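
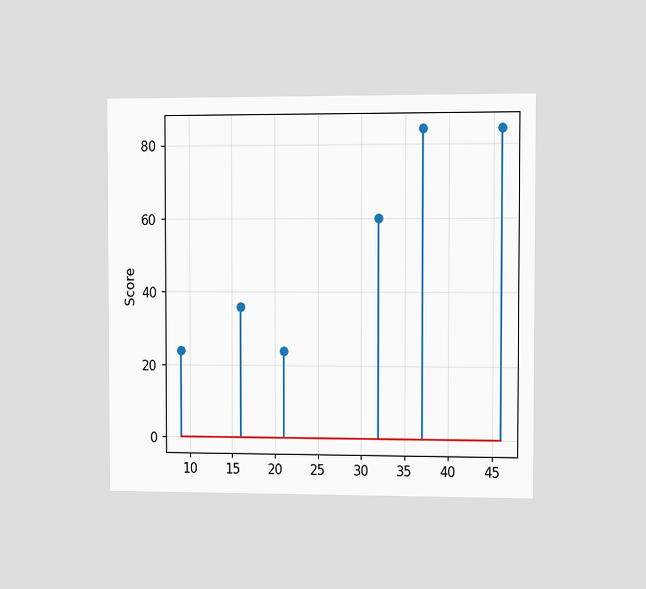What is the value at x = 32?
The chart is viewed at a slight angle. The stem at x=32 reaches 60.

60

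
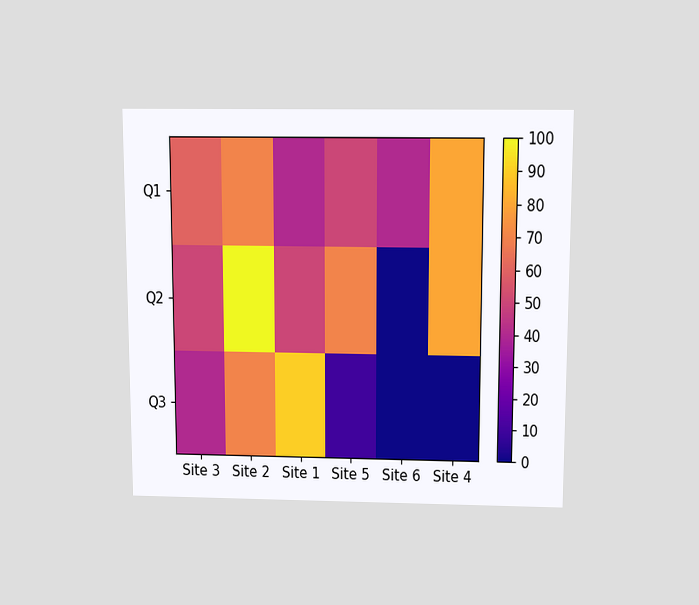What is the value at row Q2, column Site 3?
50

The chart is viewed slightly from above. Matching cell (Q2, Site 3) against the colorbar gives 50.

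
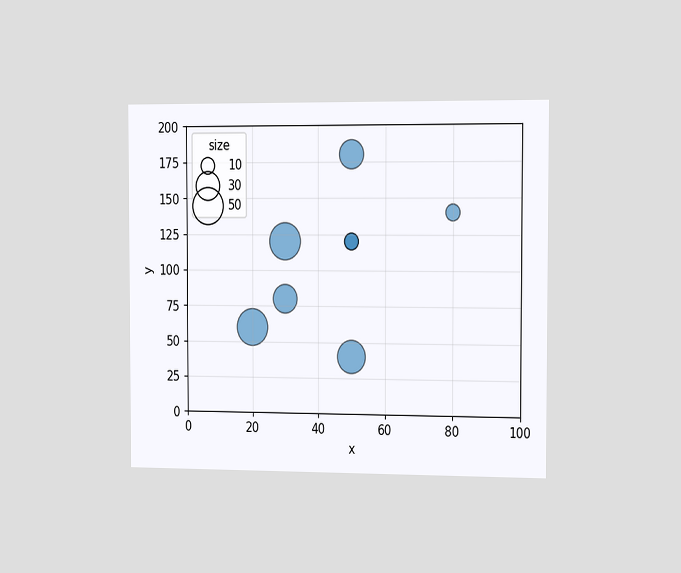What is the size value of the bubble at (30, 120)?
The chart is viewed slightly from the right. Matching the bubble at (30, 120) against the size legend gives 50.

50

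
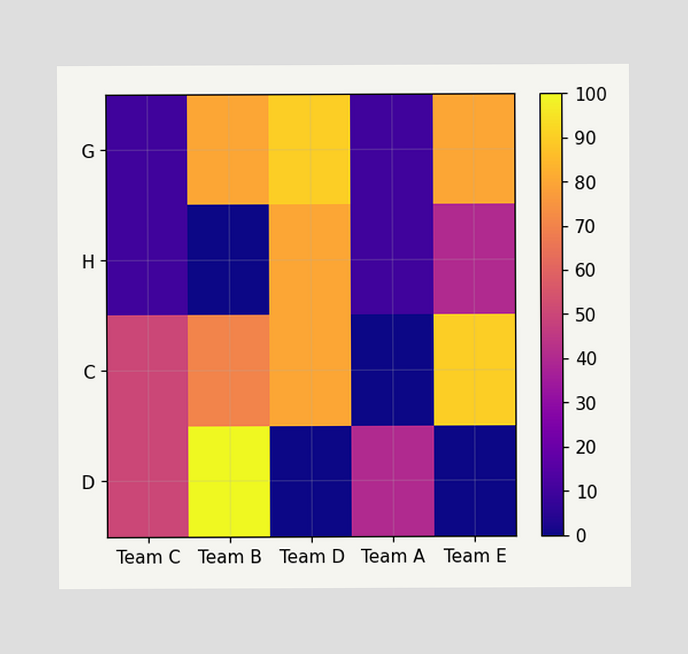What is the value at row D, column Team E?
0

Matching cell (D, Team E) against the colorbar gives 0.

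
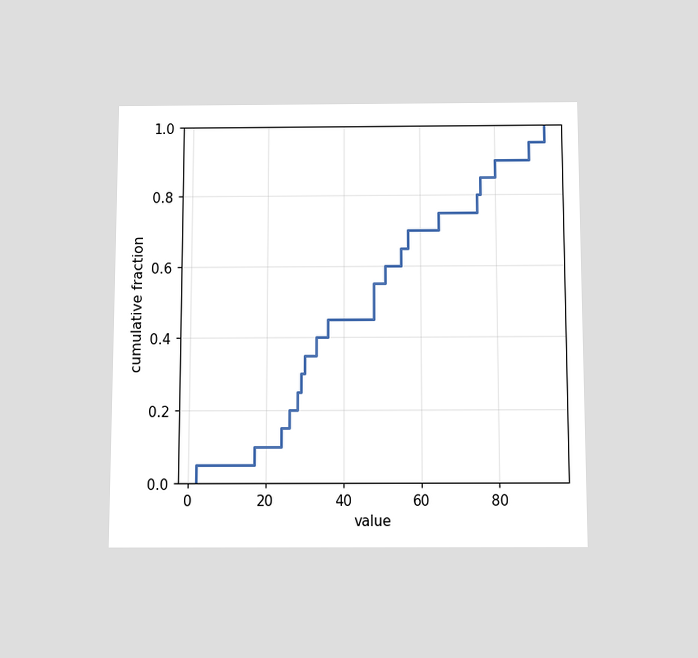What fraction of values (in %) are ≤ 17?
10%

The chart is viewed slightly from below. At x=17 the ECDF step is at 10%.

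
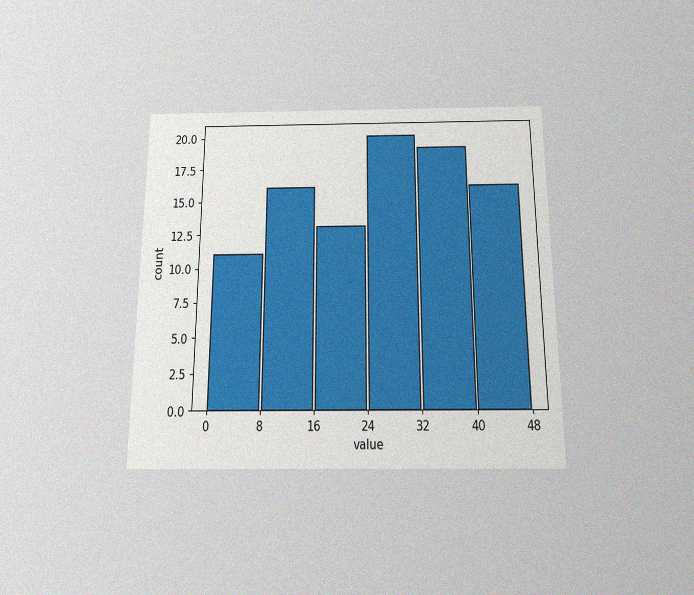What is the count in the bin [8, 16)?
16

The chart is viewed slightly from below, with some photo noise. The [8, 16) bin has height 16.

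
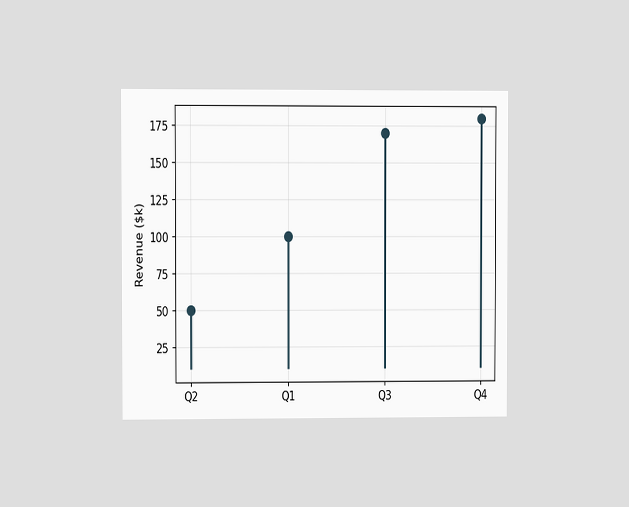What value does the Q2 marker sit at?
The chart is viewed at a slight angle. The Q2 marker sits at $50k.

$50k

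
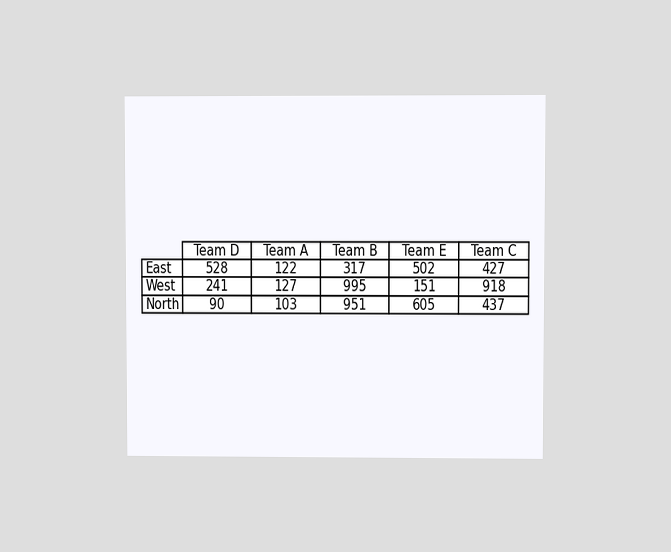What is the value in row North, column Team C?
The chart is viewed at a slight angle. The (North, Team C) cell reads 437.

437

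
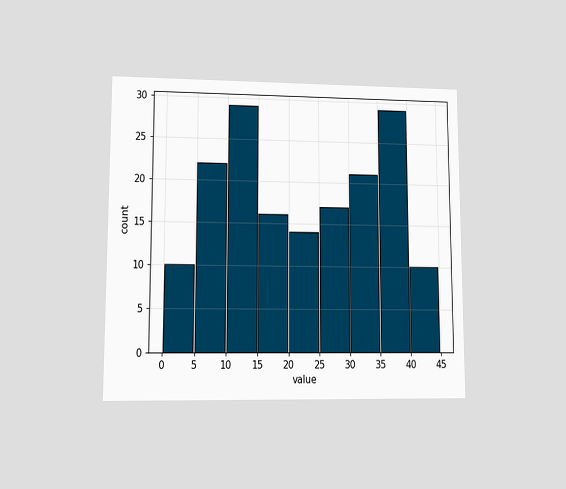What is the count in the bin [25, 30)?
17

The chart is viewed at a slight angle. The [25, 30) bin has height 17.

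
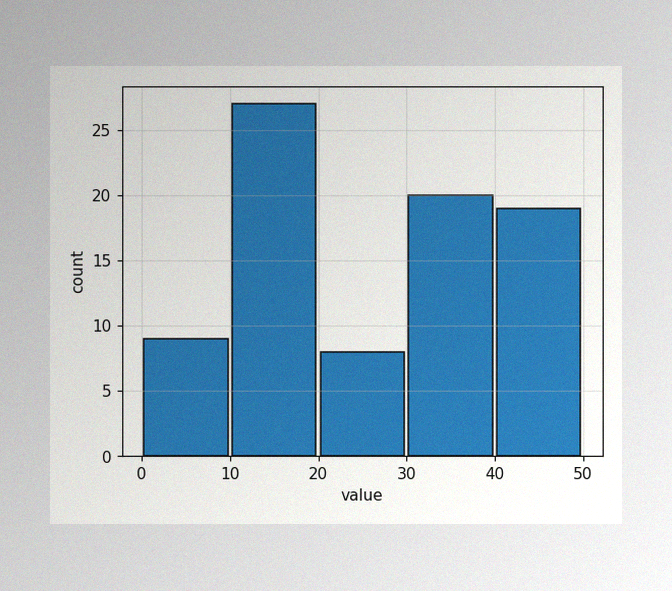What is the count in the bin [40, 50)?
The image has some photo noise and uneven lighting. The [40, 50) bin has height 19.

19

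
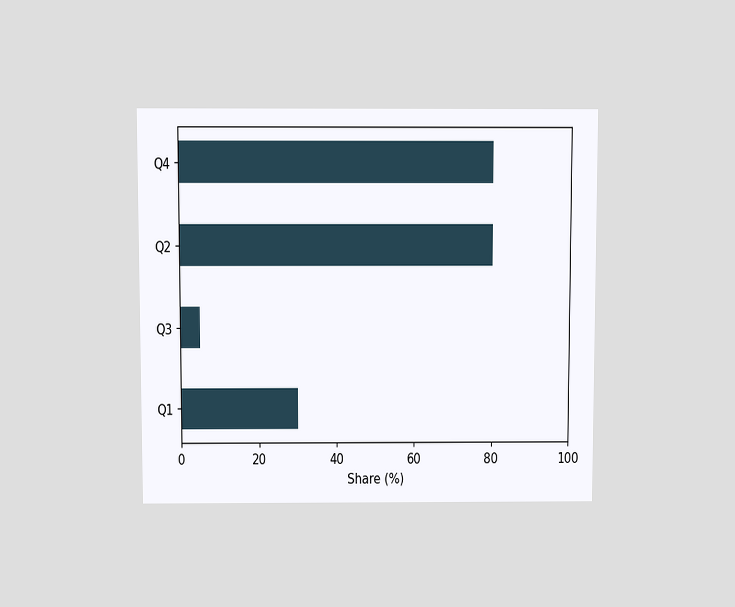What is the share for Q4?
The chart is viewed slightly from above. Reading along the chart's x-axis, the Q4 bar reaches 80%.

80%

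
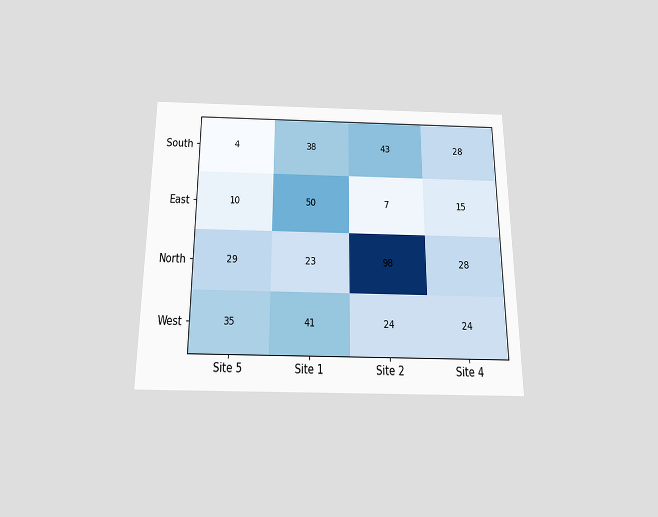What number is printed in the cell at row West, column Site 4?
24

The chart is viewed slightly from below. The (West, Site 4) cell reads 24.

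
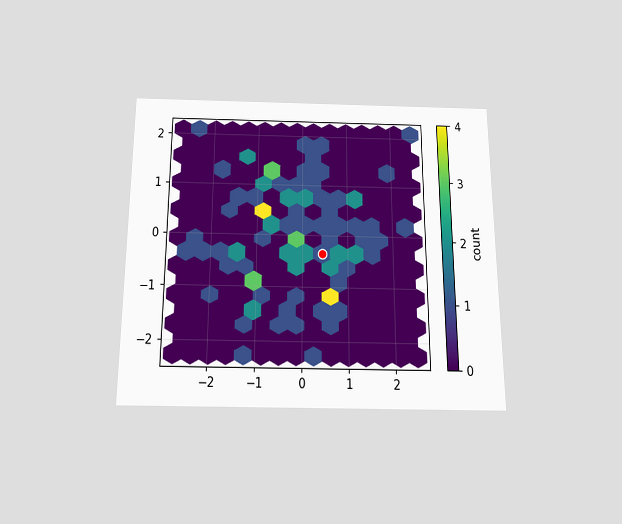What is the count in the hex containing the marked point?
The chart is viewed slightly from below. The marked hex reads 1 on the colorbar.

1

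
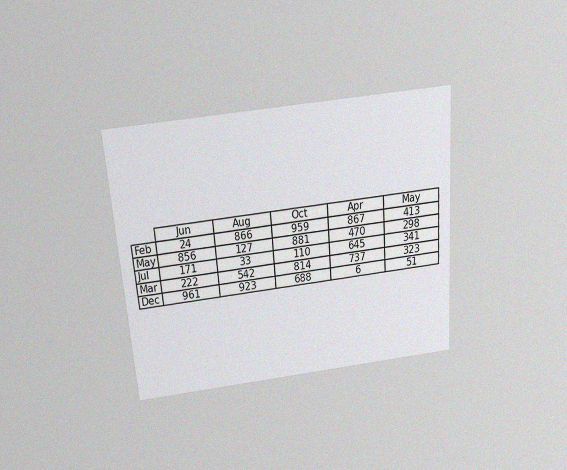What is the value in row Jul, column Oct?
The chart is tilted about 4° counter-clockwise and viewed slightly from above, with some photo noise. The (Jul, Oct) cell reads 110.

110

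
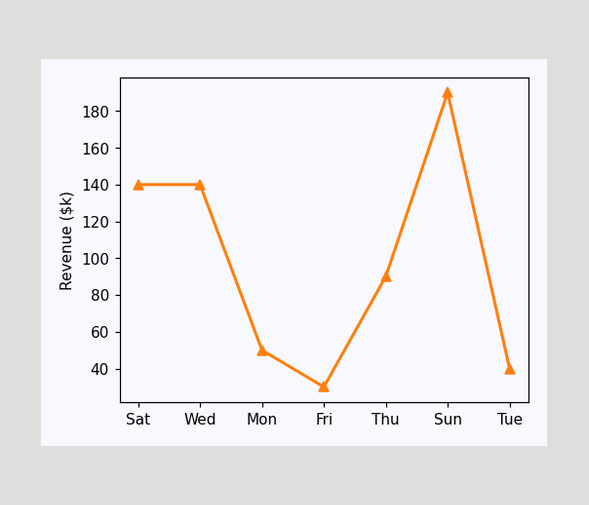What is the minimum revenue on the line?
$30k

The lowest point is at Fri, and reading across to the y-axis gives $30k.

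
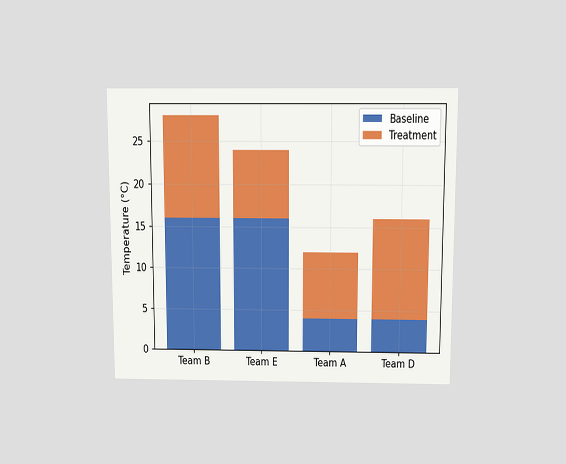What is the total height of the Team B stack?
The chart is viewed slightly from above. The Team B stack's top reaches 28°C on the y-axis.

28°C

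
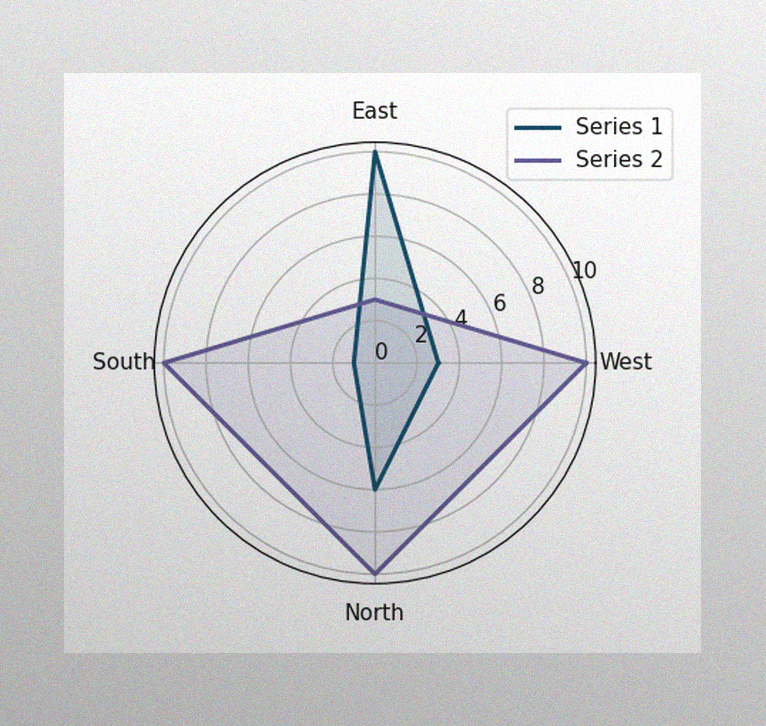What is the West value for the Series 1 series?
3

The image has some photo noise and uneven lighting. On the West axis, Series 1 reaches 3.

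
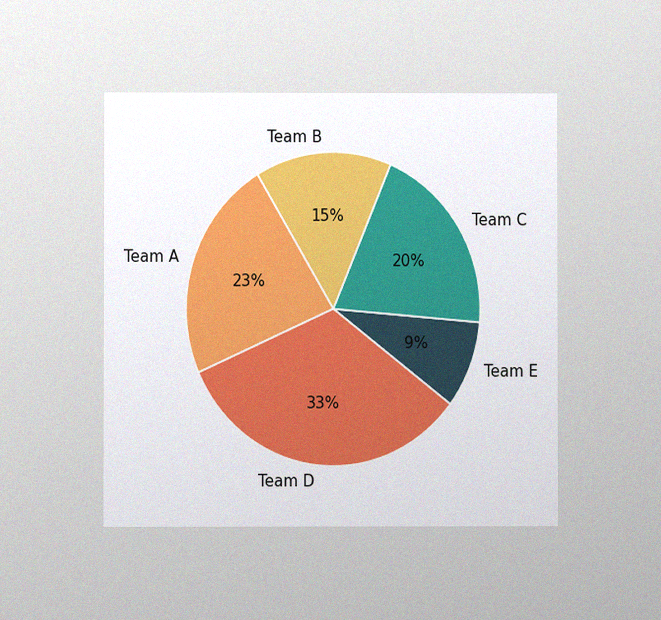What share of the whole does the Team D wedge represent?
The chart is viewed at a slight angle, with some photo noise. The Team D slice takes up 33% of the pie.

33%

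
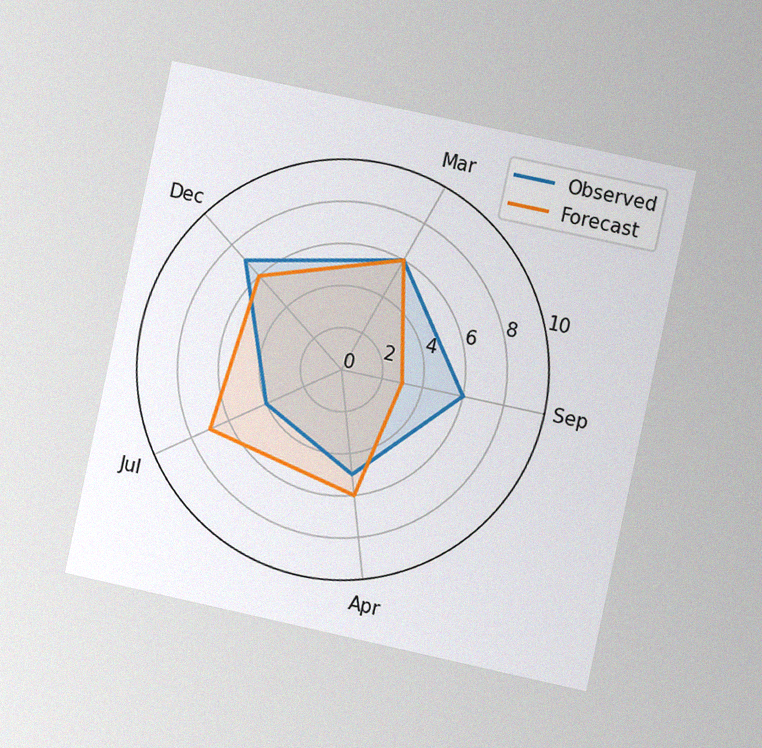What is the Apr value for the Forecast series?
6

The chart is tilted about 12° clockwise and viewed slightly from the right, with some photo noise. On the Apr axis, Forecast reaches 6.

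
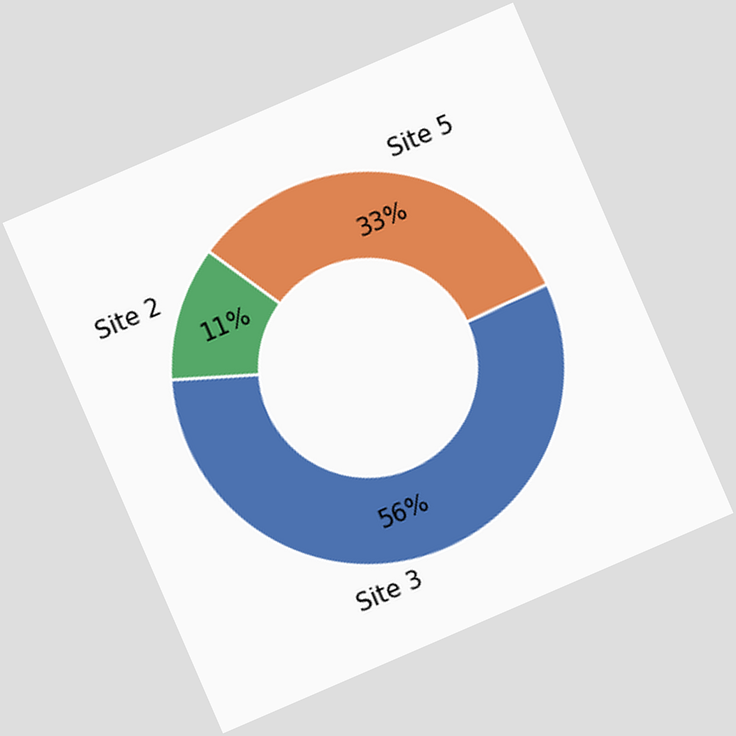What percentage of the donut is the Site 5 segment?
The chart is tilted about 23° counter-clockwise. The Site 5 segment takes up 33% of the ring.

33%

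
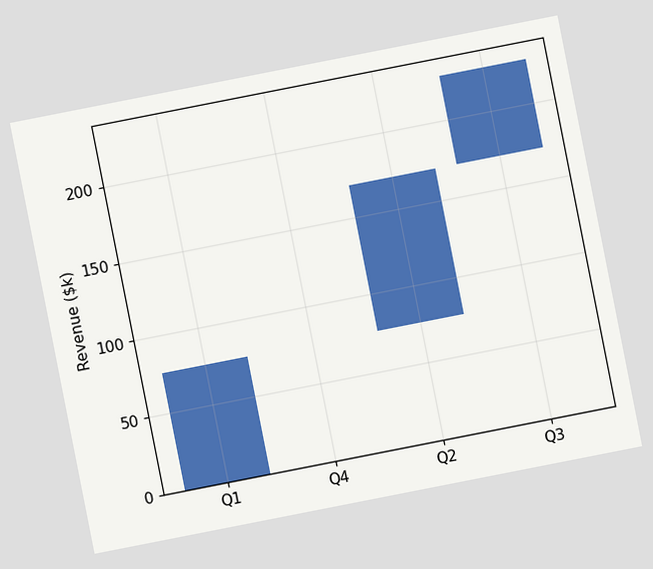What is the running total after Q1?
The chart is tilted about 11° counter-clockwise. After Q1 the running total reaches $76k.

$76k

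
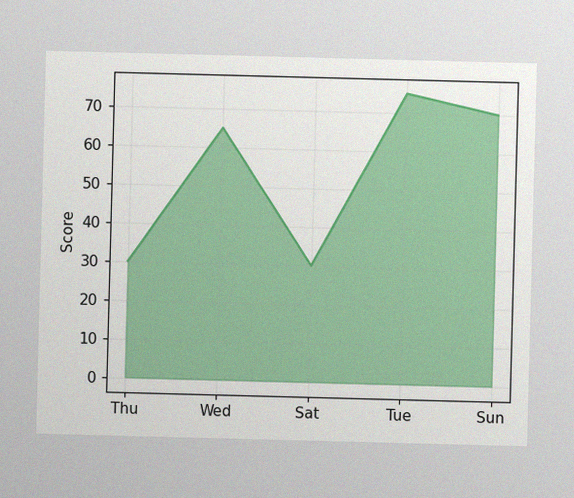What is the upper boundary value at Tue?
The image has some photo noise and uneven lighting. At Tue the upper boundary is at 75.

75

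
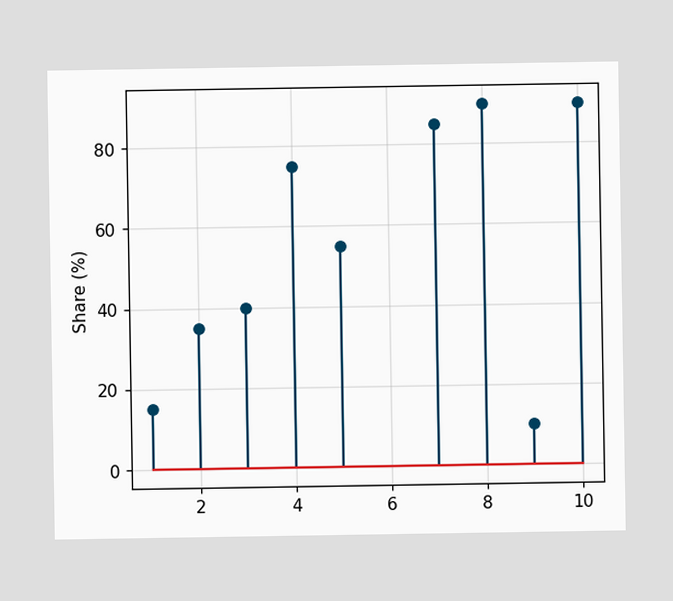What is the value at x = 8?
90%

The stem at x=8 reaches 90%.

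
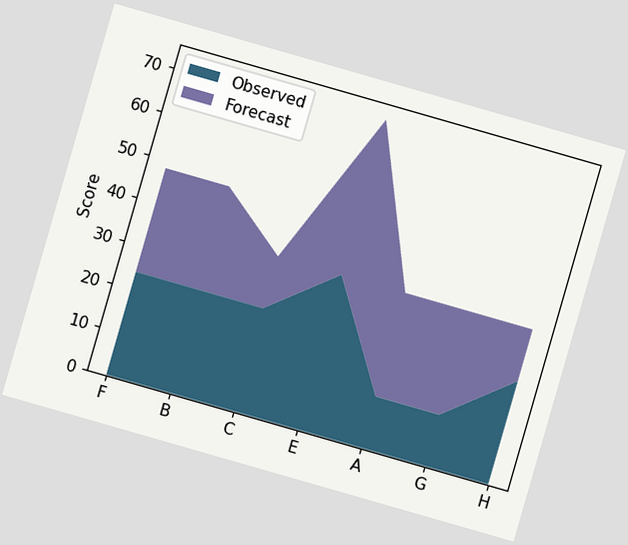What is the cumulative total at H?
The chart is tilted about 16° clockwise. The stacked total at H reaches 36.

36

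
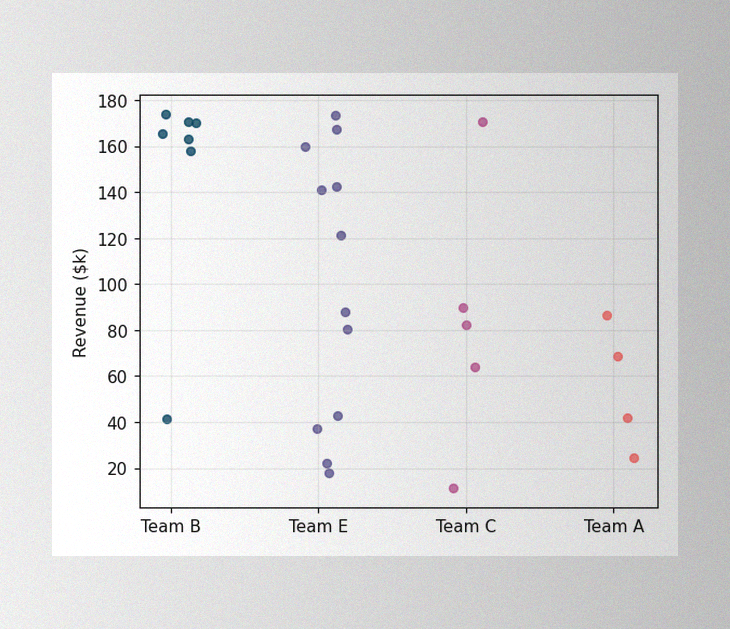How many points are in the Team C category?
5

The image has some photo noise and uneven lighting. Counting the markers in the Team C column gives 5.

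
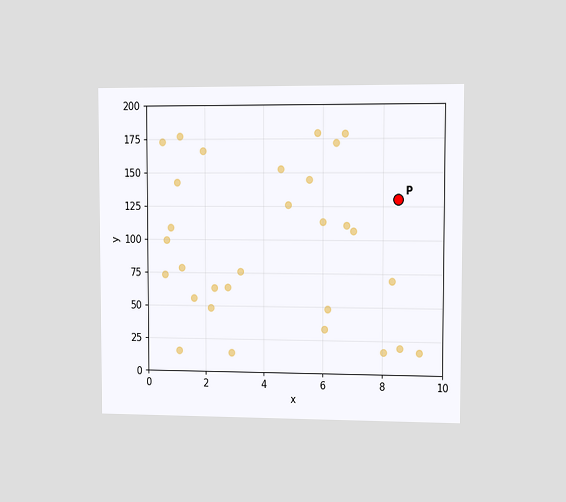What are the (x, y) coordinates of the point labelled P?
(8.5, 130)

The chart is viewed slightly from the right. Following the gridlines from P to each axis, P sits at (8.5, 130).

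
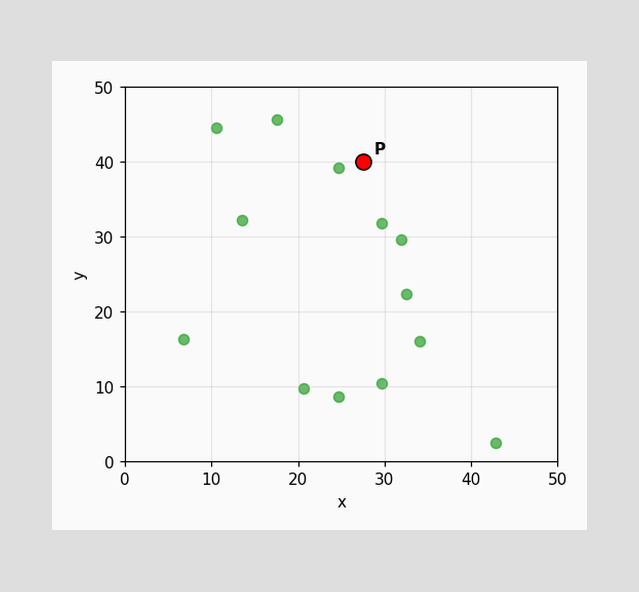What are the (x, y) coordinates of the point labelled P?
(27.5, 40)

Following the gridlines from P to each axis, P sits at (27.5, 40).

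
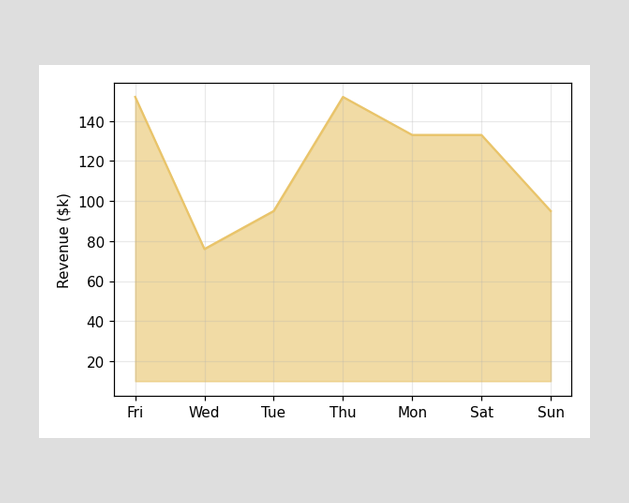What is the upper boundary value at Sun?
$95k

At Sun the upper boundary is at $95k.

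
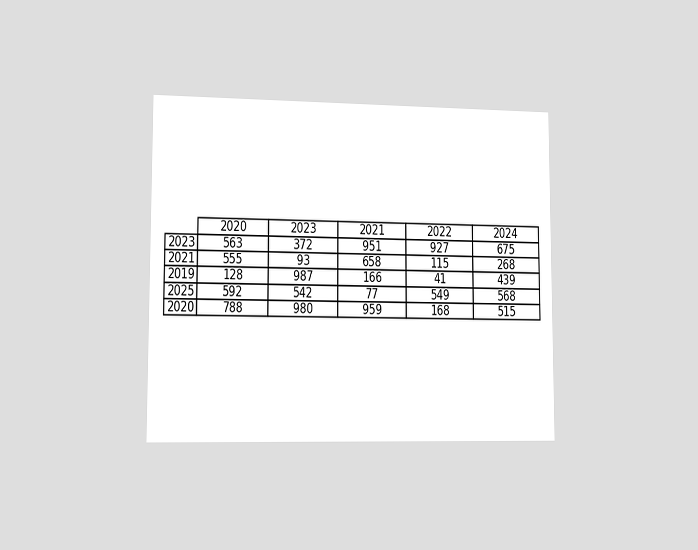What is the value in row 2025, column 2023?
542

The chart is viewed slightly from the left. The (2025, 2023) cell reads 542.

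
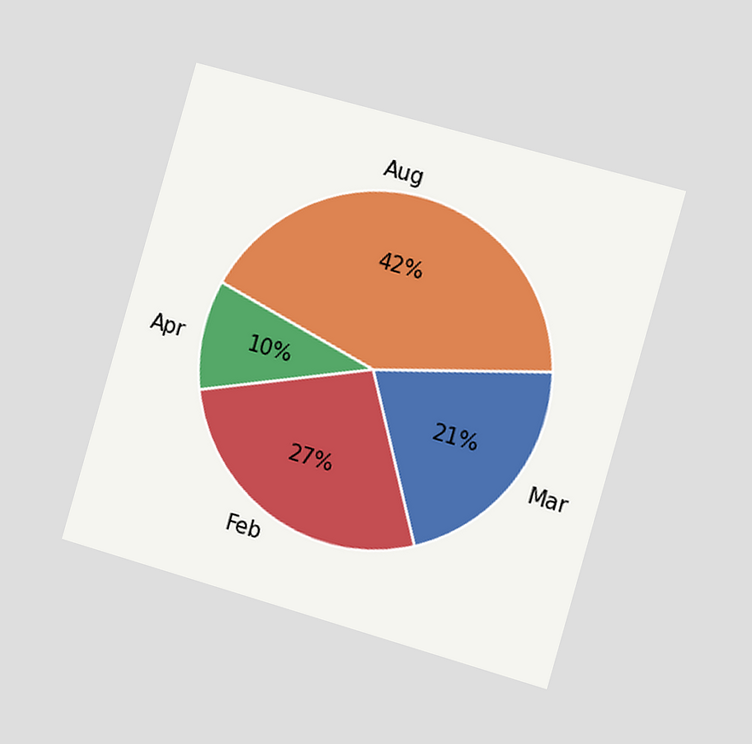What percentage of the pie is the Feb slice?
The chart is tilted about 16° clockwise and viewed slightly from the right. The Feb slice takes up 27% of the pie.

27%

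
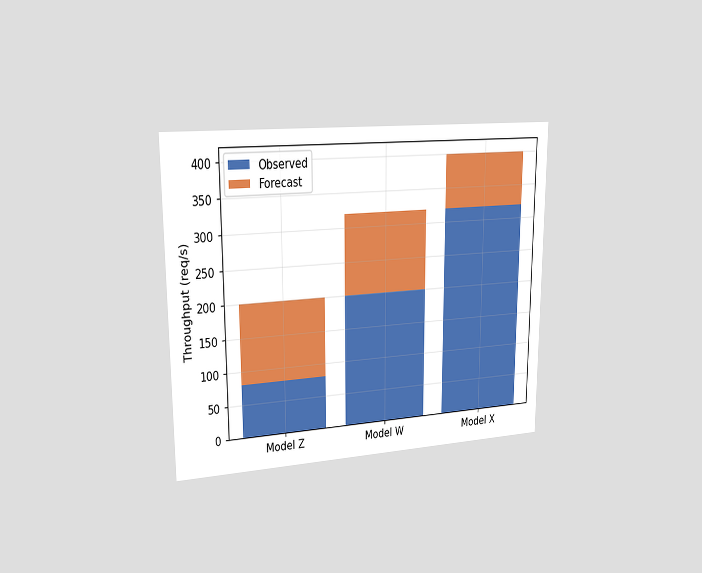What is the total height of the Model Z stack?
200req/s

The chart is viewed slightly from the left. The Model Z stack's top reaches 200req/s on the y-axis.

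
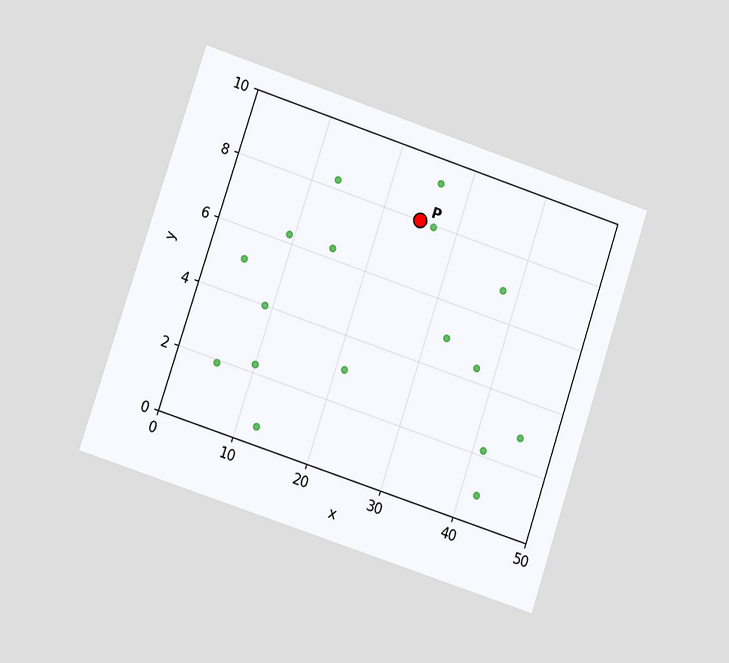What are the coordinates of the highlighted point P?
(25, 8)

The chart is tilted about 18° clockwise and viewed at a slight angle. Following the gridlines from P to each axis, P sits at (25, 8).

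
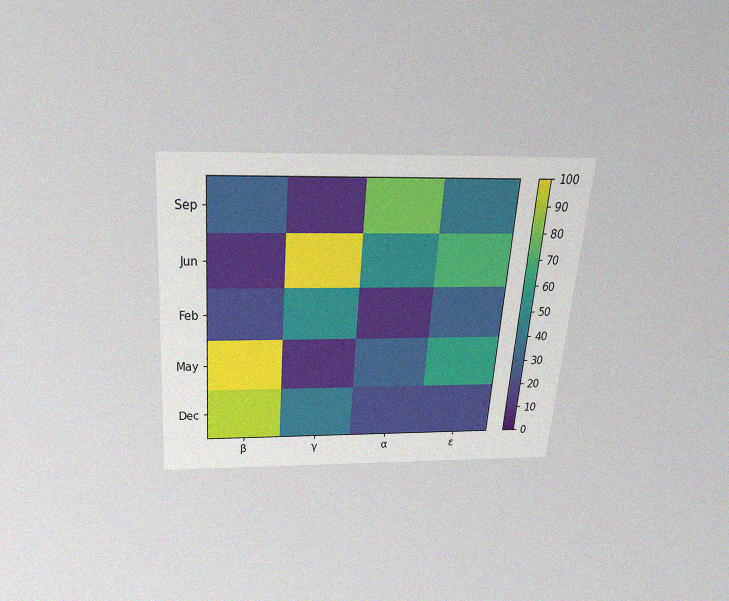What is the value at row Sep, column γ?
The chart is tilted about 5° clockwise and viewed slightly from above, with some photo noise. Matching cell (Sep, γ) against the colorbar gives 10.

10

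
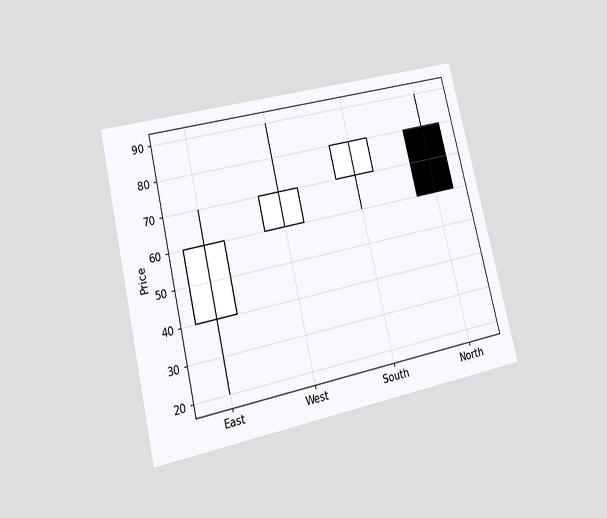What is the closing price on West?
70

The chart is tilted about 13° counter-clockwise and viewed at a slight angle. The West candle closes at 70.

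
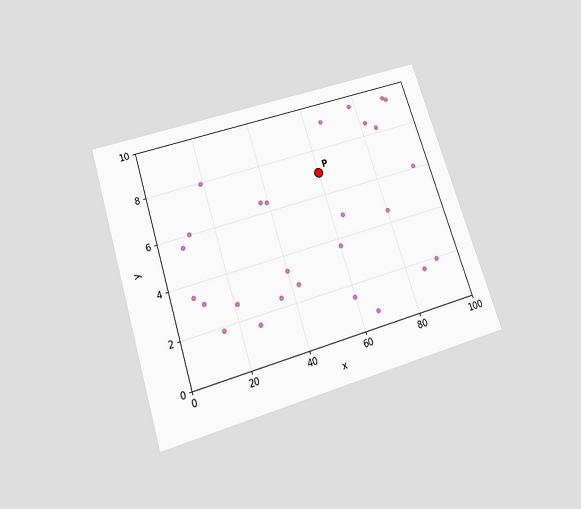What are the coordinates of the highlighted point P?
(60, 7)

The chart is tilted about 18° counter-clockwise and viewed slightly from below. Following the gridlines from P to each axis, P sits at (60, 7).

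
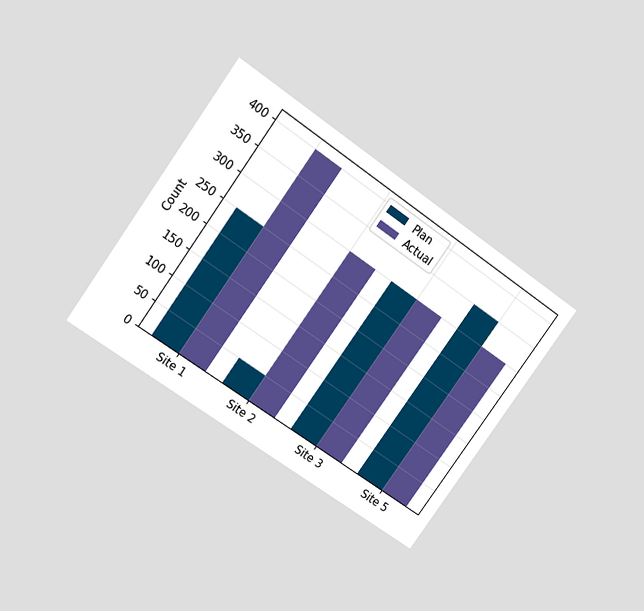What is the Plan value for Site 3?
The chart is tilted about 36° clockwise and viewed slightly from above. The Plan bar at Site 3 reaches 300 on the y-axis.

300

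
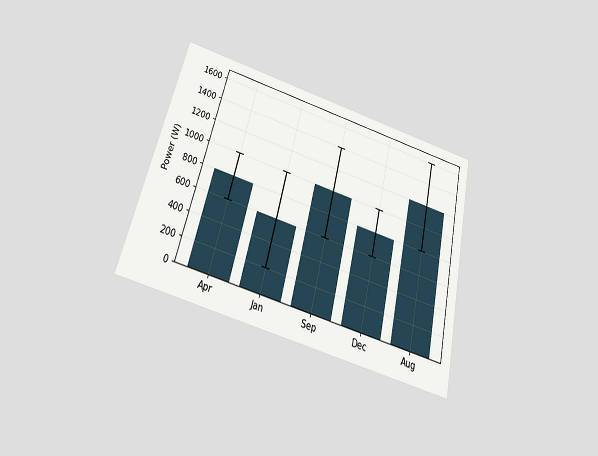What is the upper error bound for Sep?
The chart is tilted about 14° clockwise and viewed slightly from below. The Sep bar's upper whisker reaches 1400W.

1400W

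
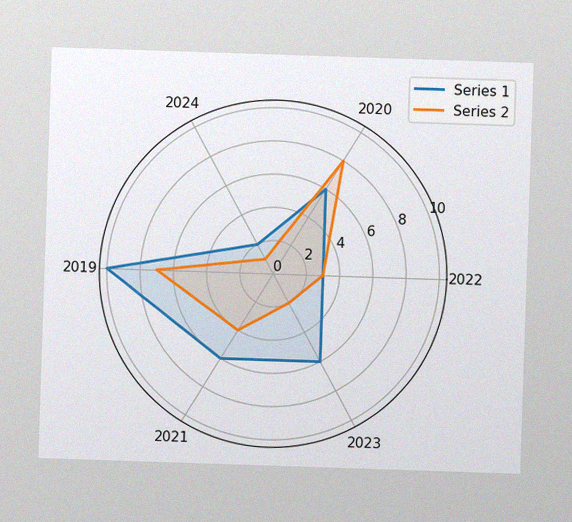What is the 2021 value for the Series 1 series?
The image has some photo noise and uneven lighting. On the 2021 axis, Series 1 reaches 6.

6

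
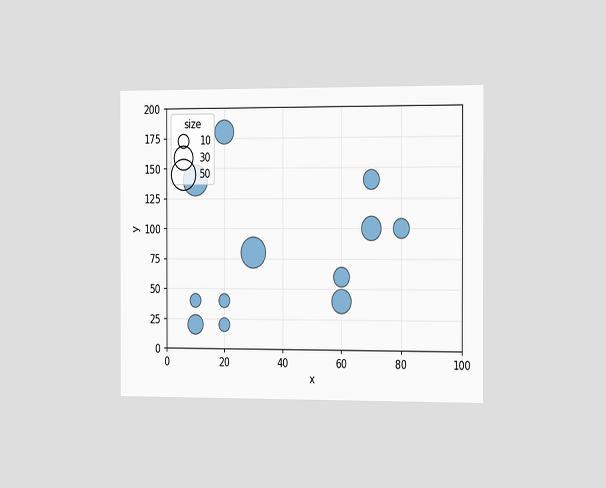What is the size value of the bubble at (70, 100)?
The chart is viewed slightly from the right. Matching the bubble at (70, 100) against the size legend gives 30.

30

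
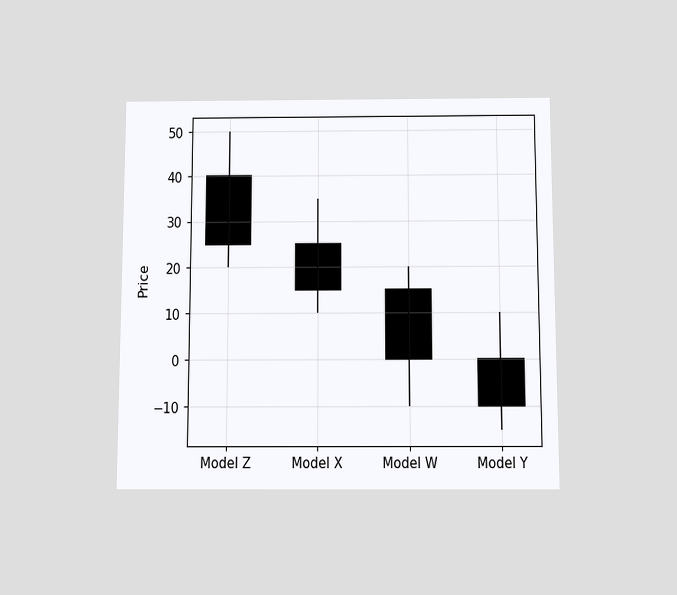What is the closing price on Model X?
15

The chart is viewed slightly from below. The Model X candle closes at 15.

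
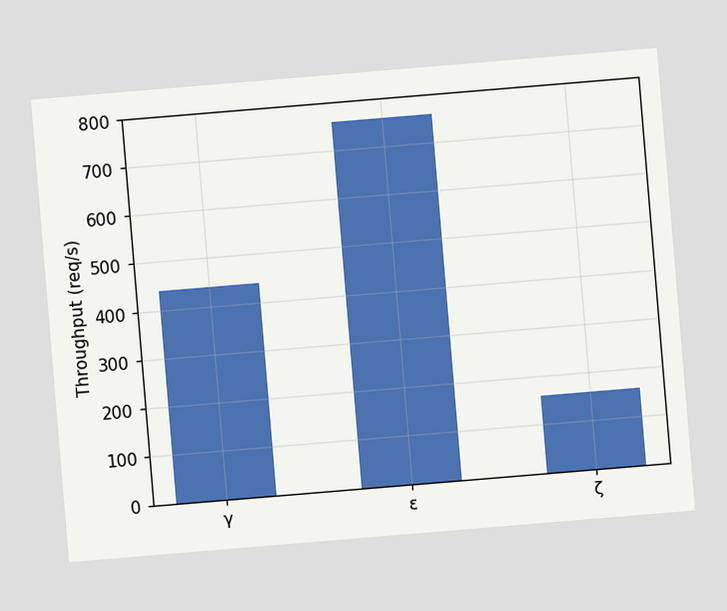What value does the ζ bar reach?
160req/s

The chart is tilted about 5° counter-clockwise. Reading along the chart's y-axis, the ζ bar reaches 160req/s.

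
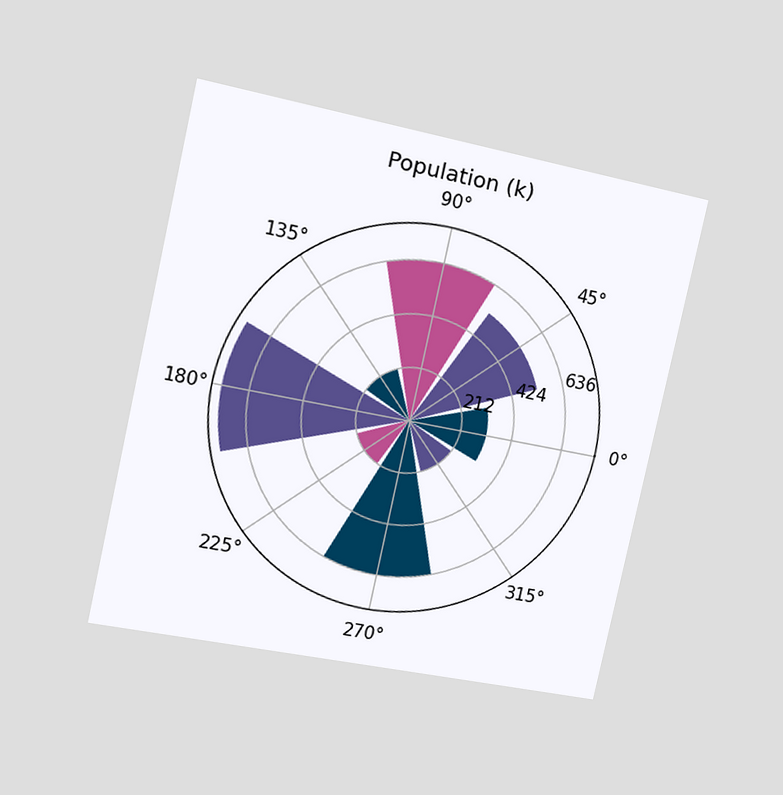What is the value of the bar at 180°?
742k

The chart is tilted about 12° clockwise and viewed slightly from the left. The bar at 180° reaches 742k on the radial axis.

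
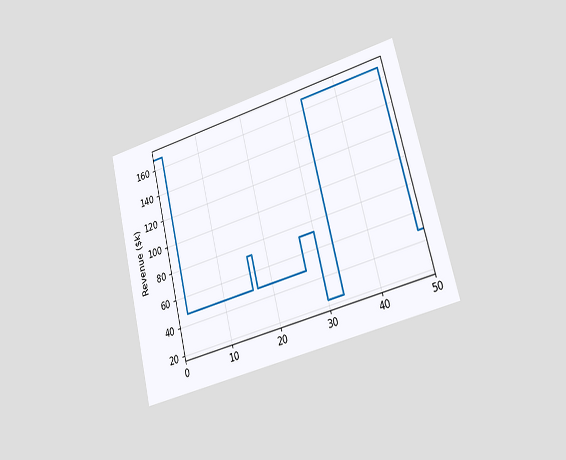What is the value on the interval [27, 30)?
$72k

The chart is tilted about 14° counter-clockwise and viewed slightly from the right. On [27, 30) the step sits at $72k.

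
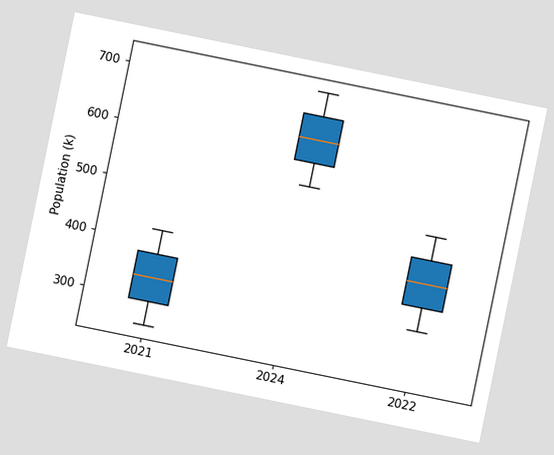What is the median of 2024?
630k

The chart is tilted about 12° clockwise. The median line in the 2024 box sits at 630k.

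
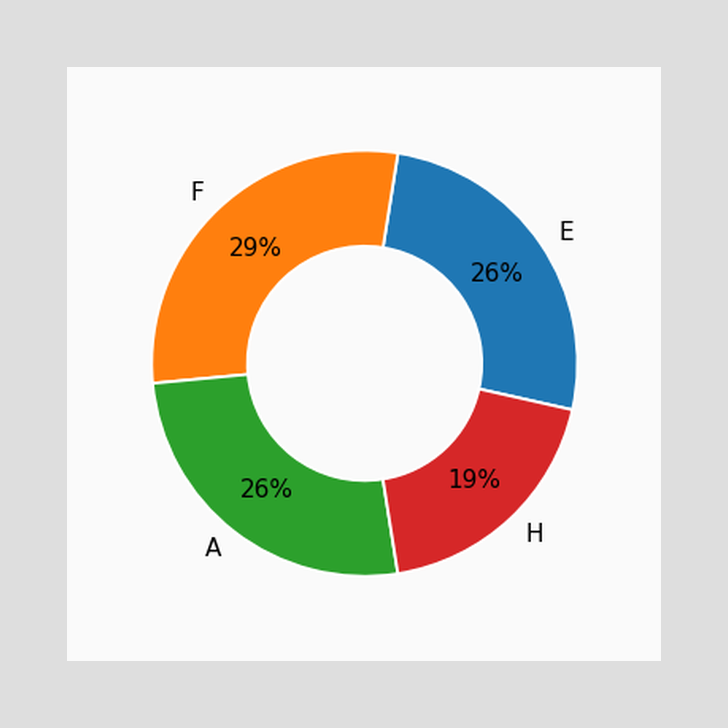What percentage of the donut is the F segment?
29%

The F segment takes up 29% of the ring.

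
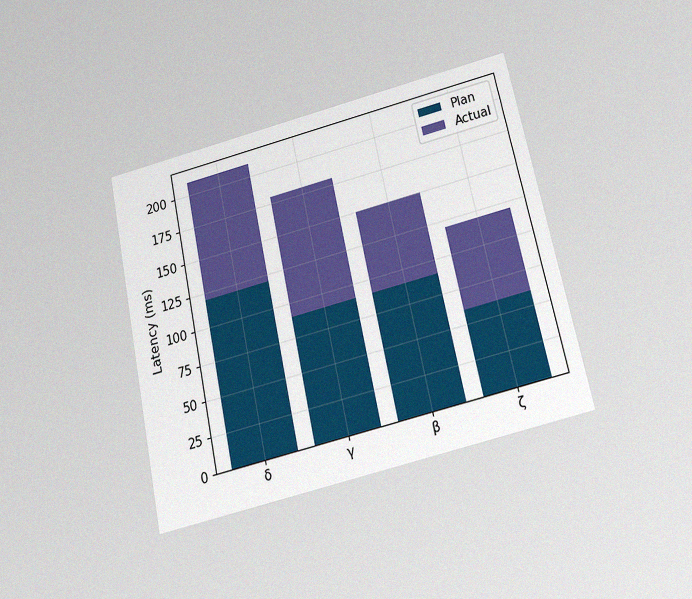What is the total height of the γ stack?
180ms

The chart is tilted about 12° counter-clockwise and viewed slightly from below, with some photo noise. The γ stack's top reaches 180ms on the y-axis.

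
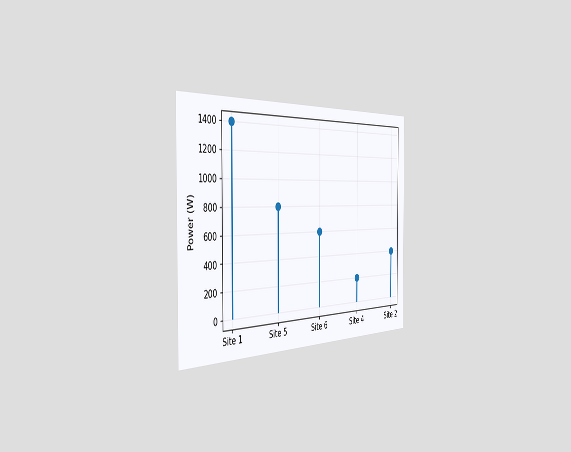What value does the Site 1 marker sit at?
The chart is viewed slightly from the left. The Site 1 marker sits at 1400W.

1400W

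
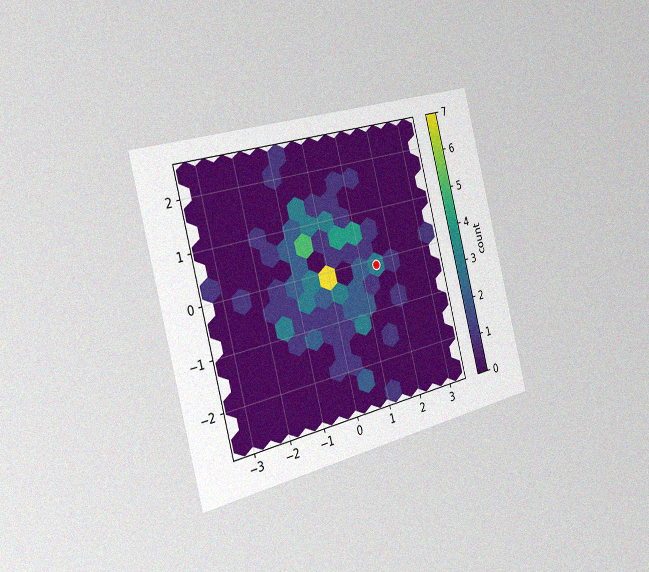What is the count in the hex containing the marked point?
3

The chart is tilted about 14° counter-clockwise and viewed slightly from the left, with some photo noise. The marked hex reads 3 on the colorbar.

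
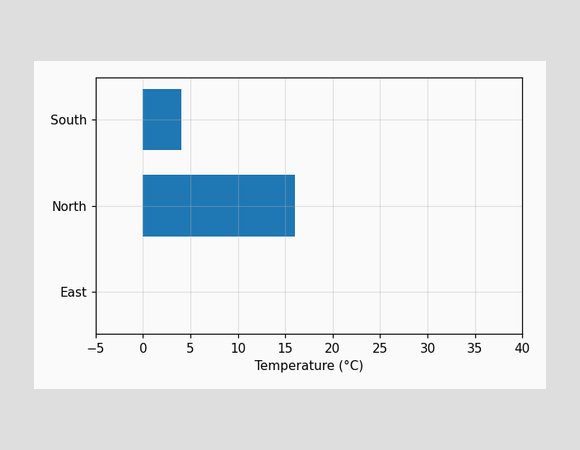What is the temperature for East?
Reading along the chart's x-axis, the East bar reaches 0°C.

0°C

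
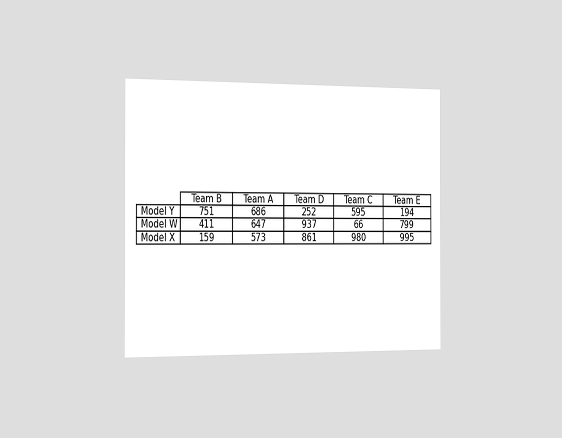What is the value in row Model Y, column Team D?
The chart is viewed slightly from the left. The (Model Y, Team D) cell reads 252.

252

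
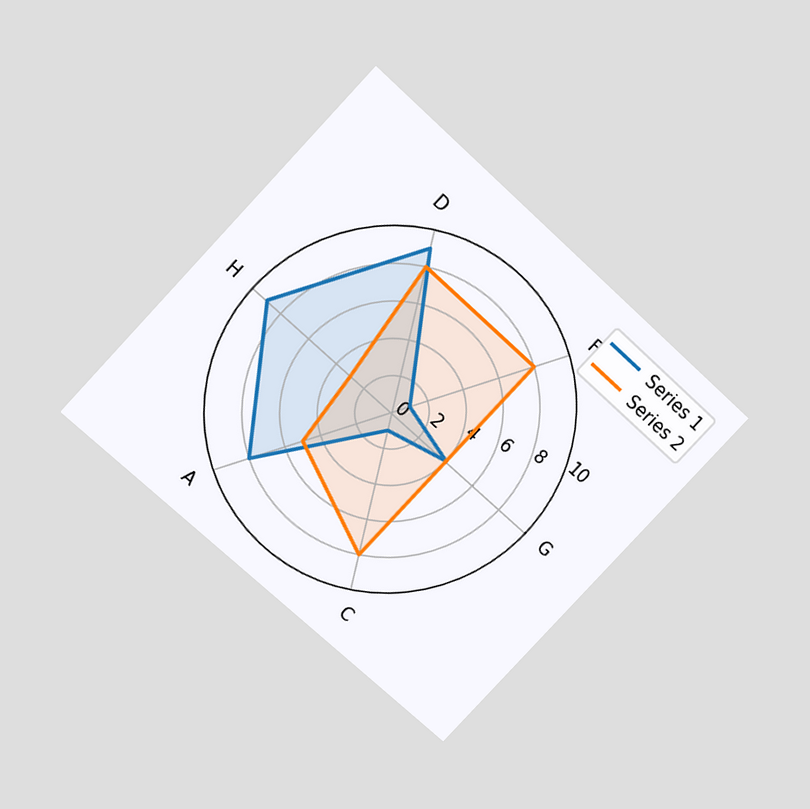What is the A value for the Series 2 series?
5

The chart is tilted about 43° clockwise and viewed slightly from above. On the A axis, Series 2 reaches 5.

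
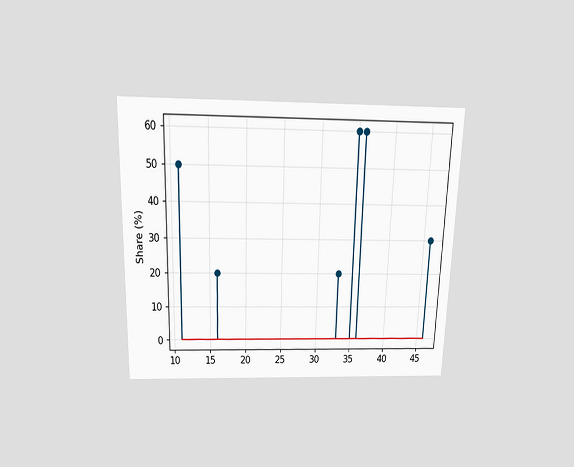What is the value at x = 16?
20%

The chart is viewed slightly from above. The stem at x=16 reaches 20%.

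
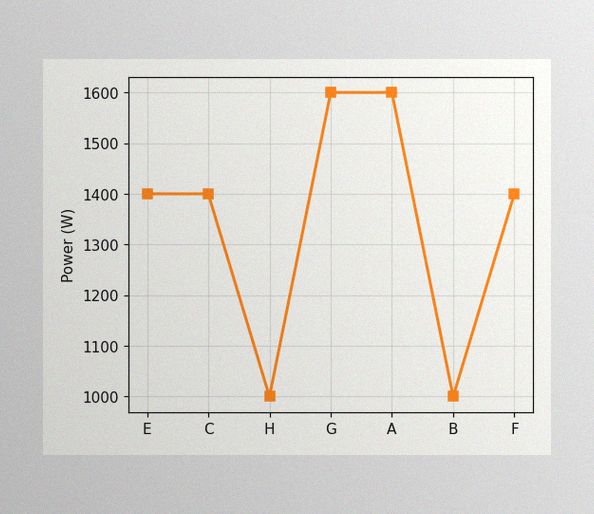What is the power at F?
1400W

The image has some photo noise and uneven lighting. At F, the line is at 1400W.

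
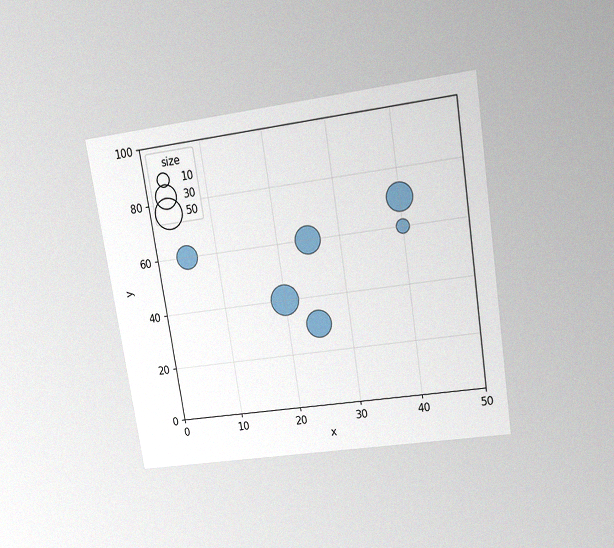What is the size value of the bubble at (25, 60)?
The chart is tilted about 9° counter-clockwise and viewed at a slight angle, with some photo noise. Matching the bubble at (25, 60) against the size legend gives 40.

40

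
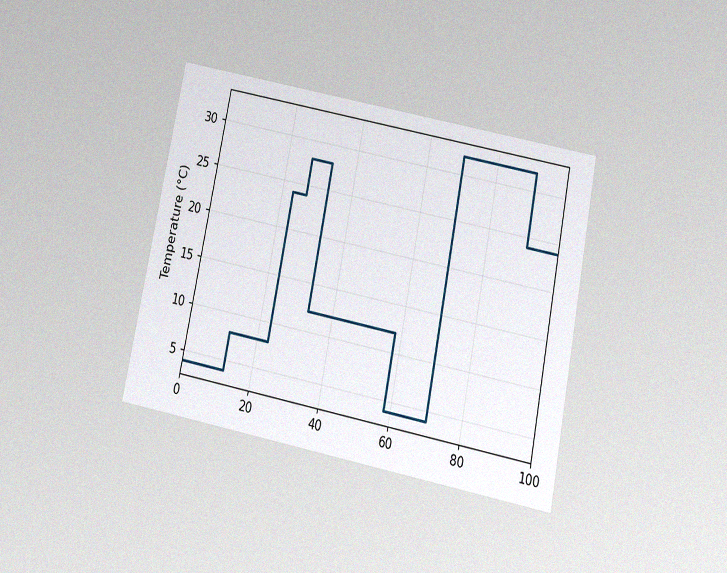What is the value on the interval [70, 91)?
The chart is tilted about 11° clockwise and viewed slightly from below, with some photo noise. On [70, 91) the step sits at 32°C.

32°C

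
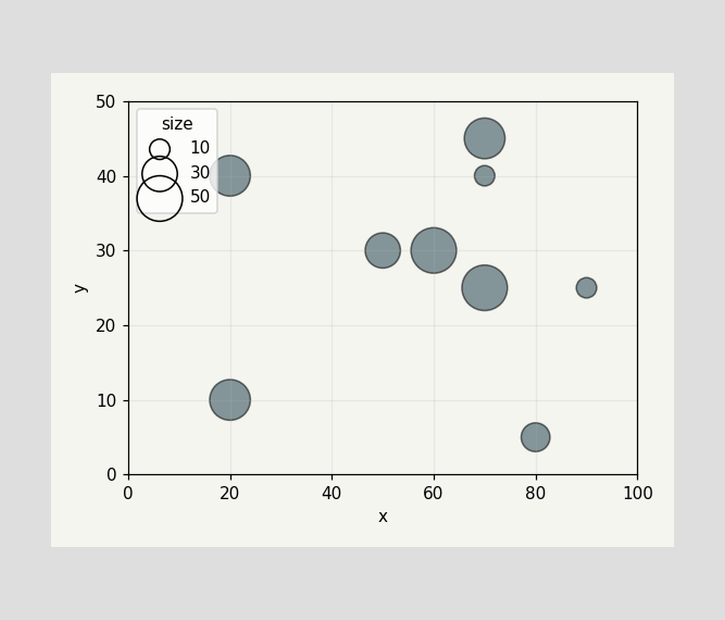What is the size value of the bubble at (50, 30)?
Matching the bubble at (50, 30) against the size legend gives 30.

30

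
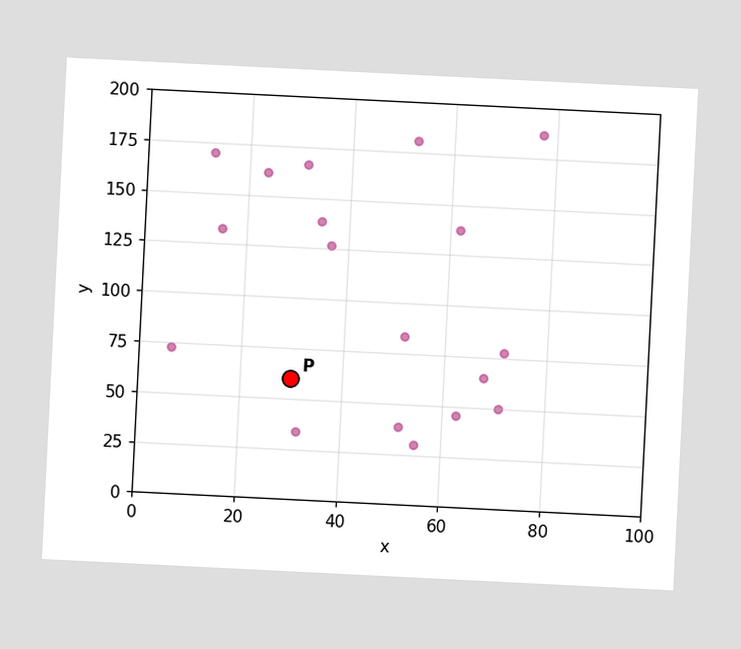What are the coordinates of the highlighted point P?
The chart is tilted about 3° clockwise. Following the gridlines from P to each axis, P sits at (30, 60).

(30, 60)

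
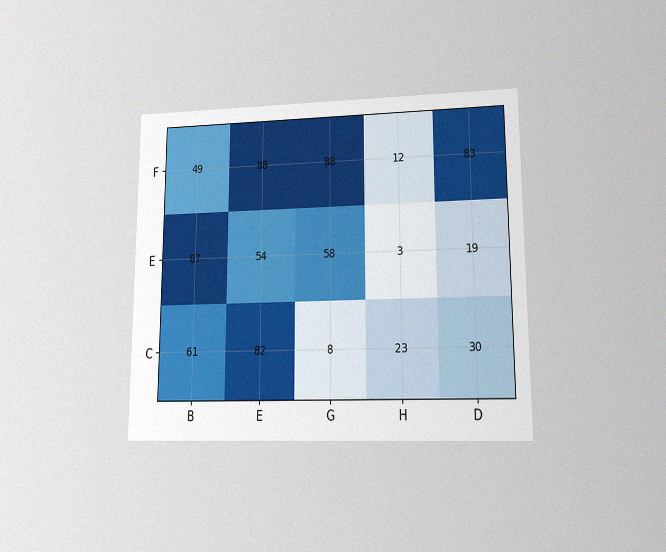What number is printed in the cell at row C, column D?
30

The chart is viewed at a slight angle, with some photo noise. The (C, D) cell reads 30.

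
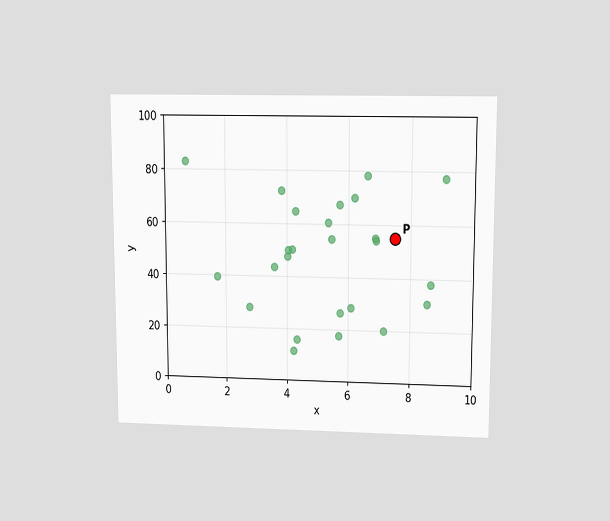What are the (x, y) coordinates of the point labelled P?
(7.5, 55)

The chart is viewed at a slight angle. Following the gridlines from P to each axis, P sits at (7.5, 55).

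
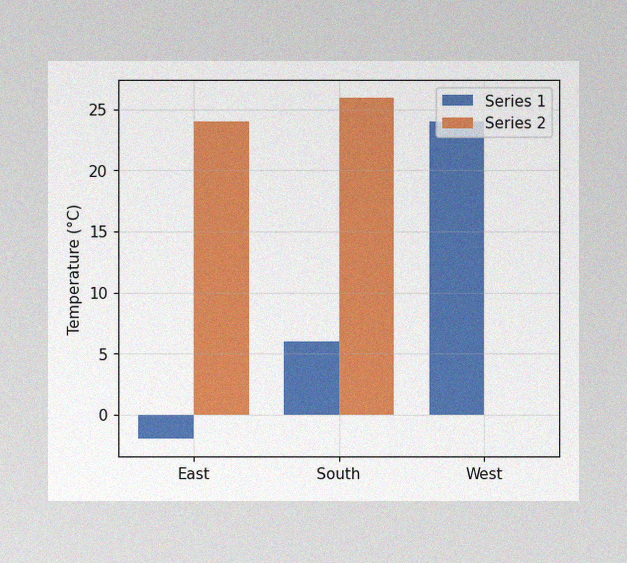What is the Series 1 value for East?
The image has some photo noise and uneven lighting. The Series 1 bar at East reaches -2°C on the y-axis.

-2°C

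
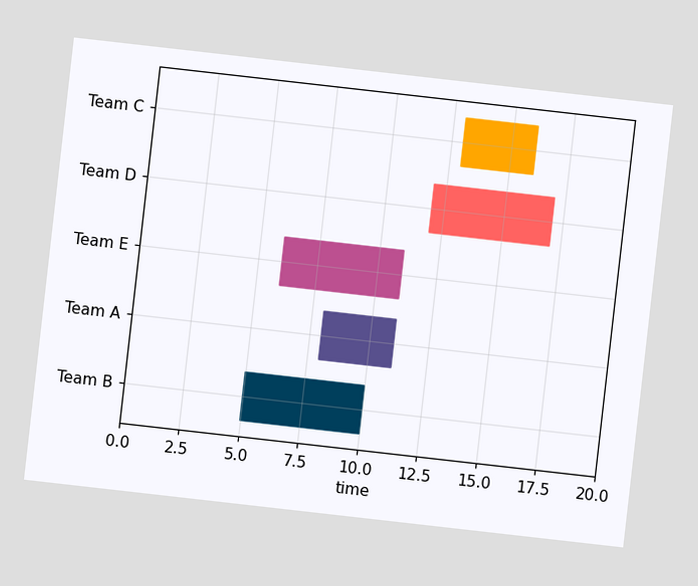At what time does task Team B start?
The chart is tilted about 6° clockwise. The Team B bar begins at t=5.

5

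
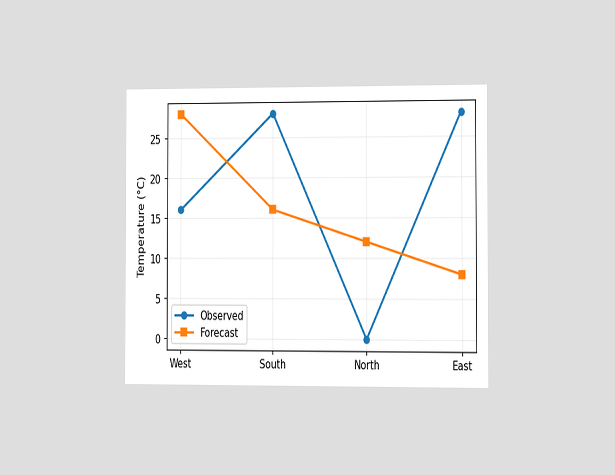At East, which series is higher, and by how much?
Observed, by 20°C

The chart is viewed at a slight angle. At East, Observed sits above the other line by 20°C.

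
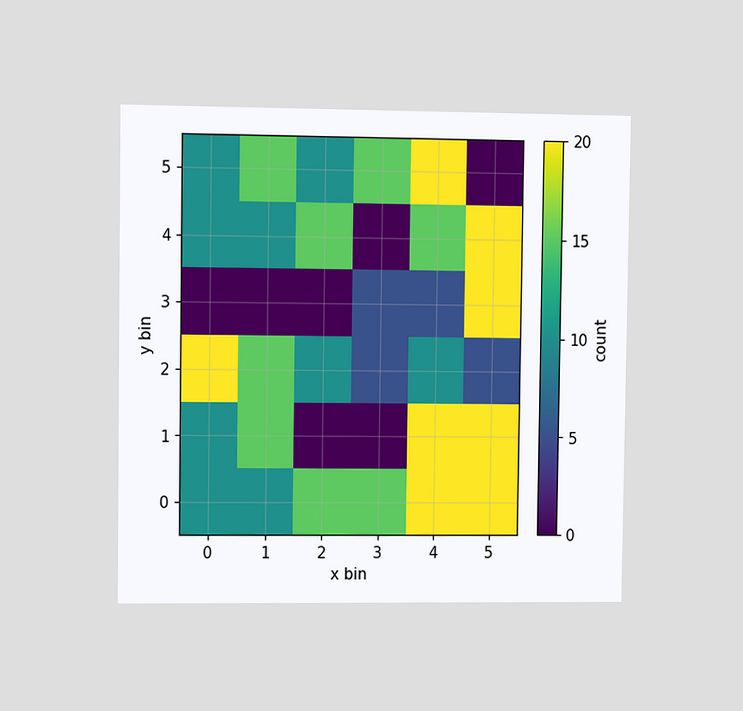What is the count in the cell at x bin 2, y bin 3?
0

The chart is viewed slightly from the left. Matching the cell (2, 3) against the colorbar gives 0.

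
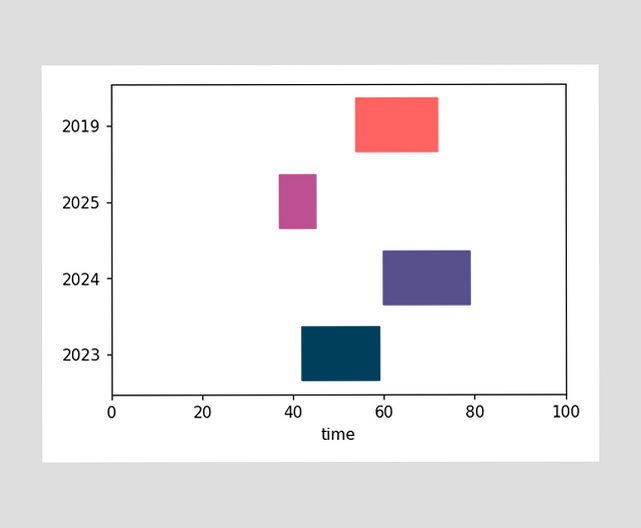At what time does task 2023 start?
The 2023 bar begins at t=42.

42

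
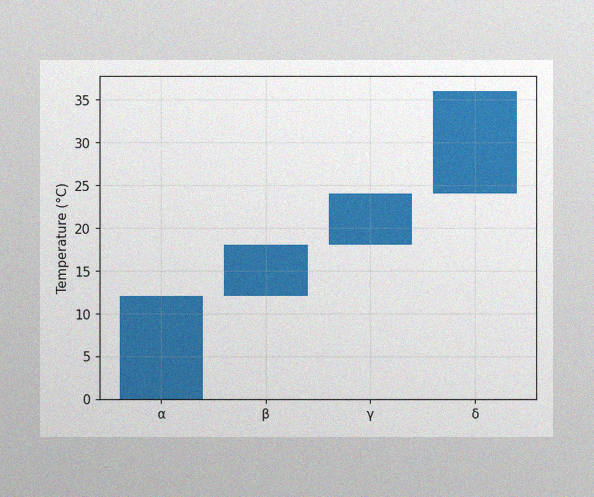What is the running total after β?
18°C

The image has some photo noise and uneven lighting. After β the running total reaches 18°C.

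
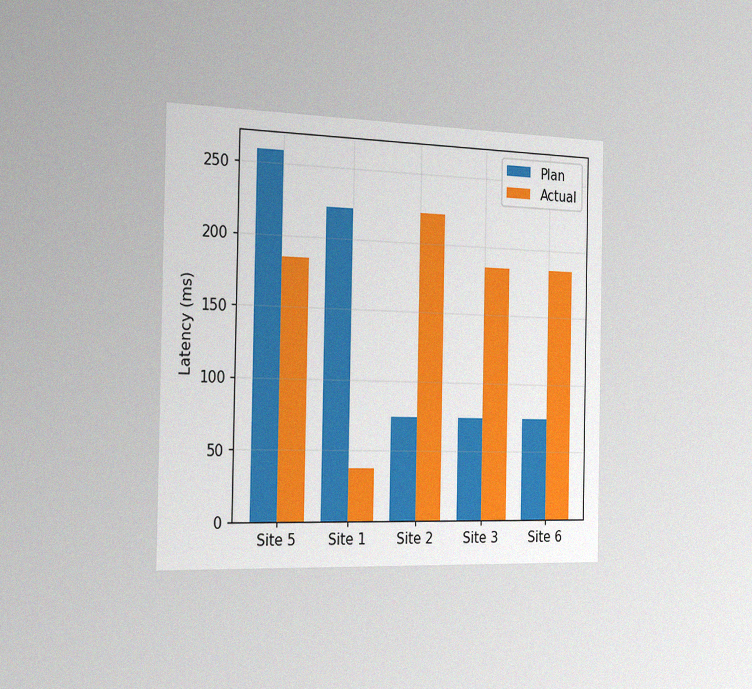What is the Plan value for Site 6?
74ms

The chart is viewed slightly from the left, with some photo noise. The Plan bar at Site 6 reaches 74ms on the y-axis.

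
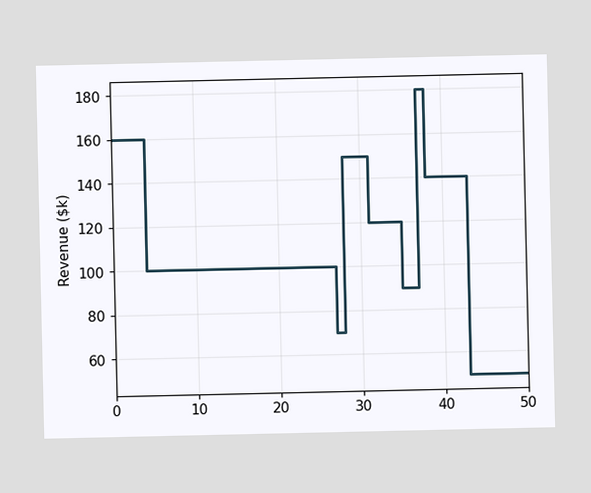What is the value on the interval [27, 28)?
$70k

On [27, 28) the step sits at $70k.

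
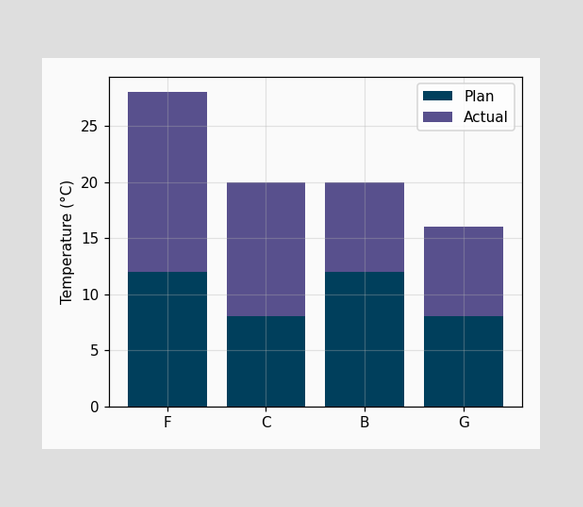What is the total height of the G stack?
16°C

The G stack's top reaches 16°C on the y-axis.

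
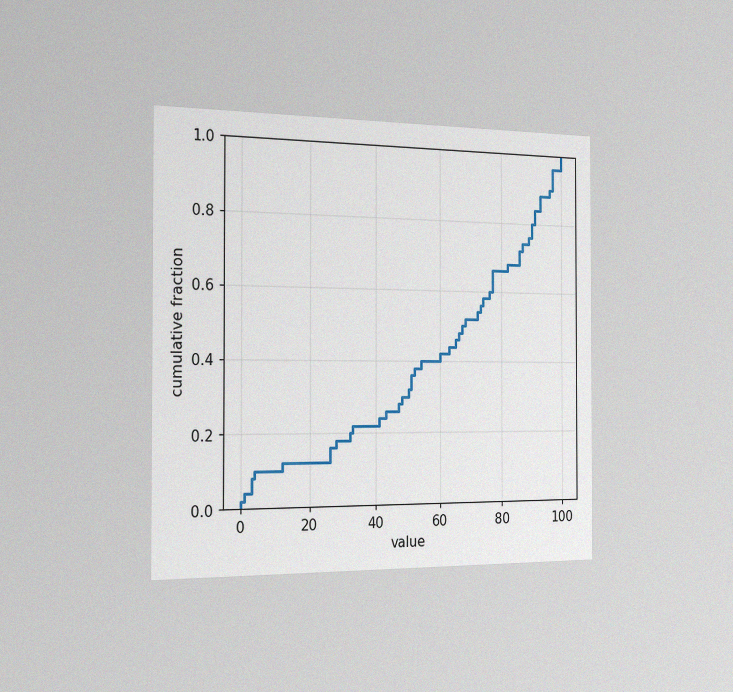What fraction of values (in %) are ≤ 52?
38%

The chart is viewed slightly from the left, with some photo noise. At x=52 the ECDF step is at 38%.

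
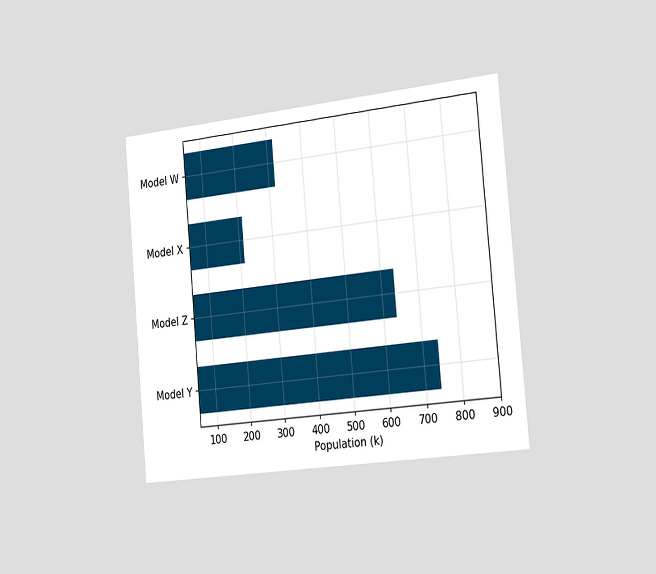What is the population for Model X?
212k

The chart is tilted about 5° counter-clockwise and viewed slightly from the right. Reading along the chart's x-axis, the Model X bar reaches 212k.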